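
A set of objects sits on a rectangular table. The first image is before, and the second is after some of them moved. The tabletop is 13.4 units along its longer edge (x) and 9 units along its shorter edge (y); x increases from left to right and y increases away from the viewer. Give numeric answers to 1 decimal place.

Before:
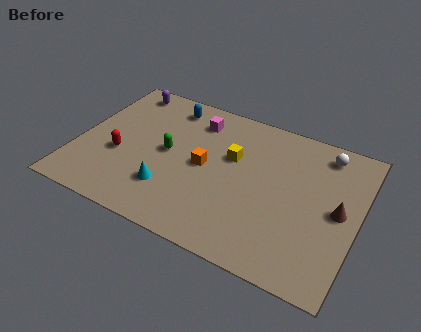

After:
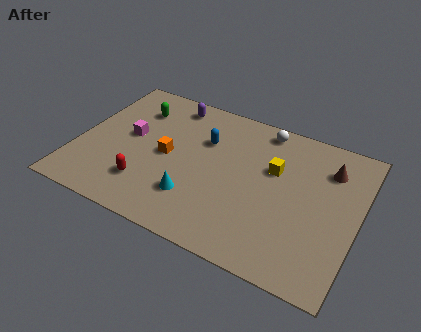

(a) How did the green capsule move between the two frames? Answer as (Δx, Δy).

(-1.9, 2.2)

The green capsule started near (4.3, 4.6) and ended near (2.4, 6.8).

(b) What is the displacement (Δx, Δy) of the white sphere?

(-3.0, 0.3)

From the two frames, the white sphere sits at roughly (11.5, 7.7) before and (8.5, 8.0) after.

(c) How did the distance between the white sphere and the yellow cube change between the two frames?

-2.3

The distance was about 4.7 in the first image and 2.4 in the second, so they moved 2.3 units closer together.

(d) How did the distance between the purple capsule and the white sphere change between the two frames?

-5.4

Before: roughly 9.9 units apart; after: 4.5. That's 5.4 units closer together.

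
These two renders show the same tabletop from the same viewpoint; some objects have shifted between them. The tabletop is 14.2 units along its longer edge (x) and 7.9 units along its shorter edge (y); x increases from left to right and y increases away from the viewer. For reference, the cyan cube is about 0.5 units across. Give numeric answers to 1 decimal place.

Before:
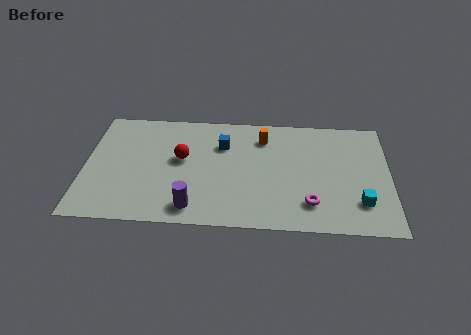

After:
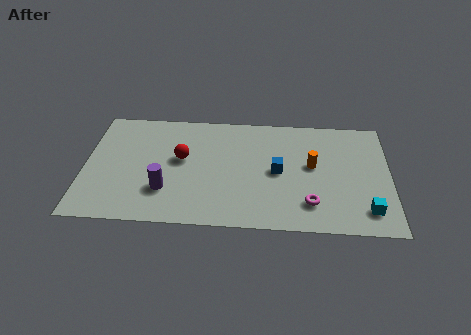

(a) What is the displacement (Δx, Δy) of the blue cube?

(2.6, -1.7)

The blue cube started near (6.4, 5.6) and ended near (9.0, 3.9).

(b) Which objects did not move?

the red sphere and the magenta torus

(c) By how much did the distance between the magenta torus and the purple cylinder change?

+1.3

The distance was about 5.4 in the first image and 6.7 in the second, so they moved 1.3 units further apart.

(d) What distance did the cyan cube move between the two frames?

0.6

From (12.8, 2.0) to (13.1, 1.5), the cyan cube covered √(0.3² + 0.5²) ≈ 0.6 units.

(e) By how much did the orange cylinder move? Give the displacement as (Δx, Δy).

(2.3, -1.8)

The orange cylinder started near (8.3, 6.2) and ended near (10.6, 4.4).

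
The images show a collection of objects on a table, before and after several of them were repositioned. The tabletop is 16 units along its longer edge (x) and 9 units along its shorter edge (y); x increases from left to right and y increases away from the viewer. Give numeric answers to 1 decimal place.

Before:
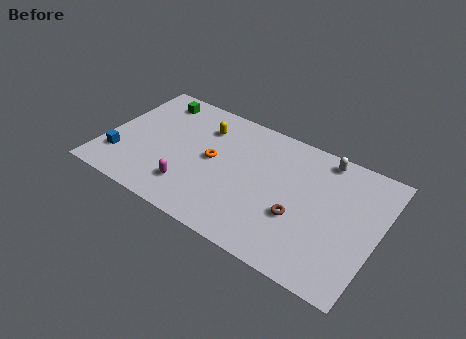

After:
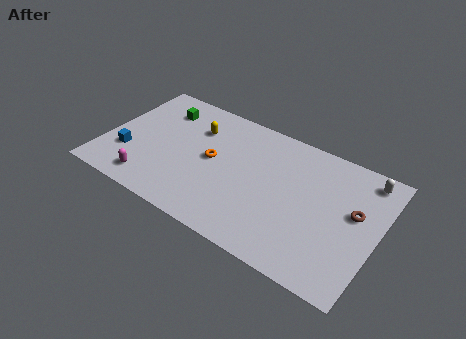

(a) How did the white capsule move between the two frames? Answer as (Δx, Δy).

(2.5, -0.2)

The white capsule was at about (12.4, 8.0) and moved to about (14.9, 7.8).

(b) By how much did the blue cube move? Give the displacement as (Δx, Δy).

(0.4, 0.5)

The blue cube was at about (1.1, 2.3) and moved to about (1.5, 2.8).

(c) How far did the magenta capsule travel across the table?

2.4

From (5.4, 2.1) to (3.1, 1.4), the magenta capsule covered √(2.3² + 0.7²) ≈ 2.4 units.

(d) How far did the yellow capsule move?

0.5

From (5.4, 6.8) to (5.0, 6.5), the yellow capsule covered √(0.4² + 0.3²) ≈ 0.5 units.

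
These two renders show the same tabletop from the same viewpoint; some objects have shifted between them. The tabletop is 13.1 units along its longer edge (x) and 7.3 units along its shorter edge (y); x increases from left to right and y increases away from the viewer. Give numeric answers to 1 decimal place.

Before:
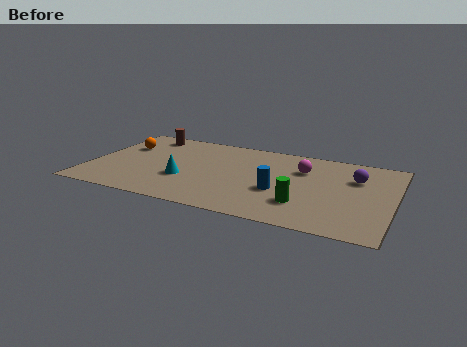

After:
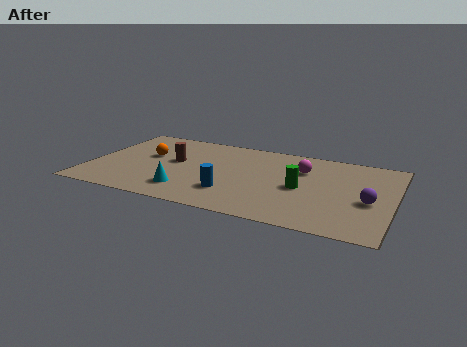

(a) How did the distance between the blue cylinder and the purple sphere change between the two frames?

+2.1

They were about 3.8 units apart before and 5.9 after — 2.1 units further apart.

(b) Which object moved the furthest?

the brown cylinder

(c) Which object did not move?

the magenta sphere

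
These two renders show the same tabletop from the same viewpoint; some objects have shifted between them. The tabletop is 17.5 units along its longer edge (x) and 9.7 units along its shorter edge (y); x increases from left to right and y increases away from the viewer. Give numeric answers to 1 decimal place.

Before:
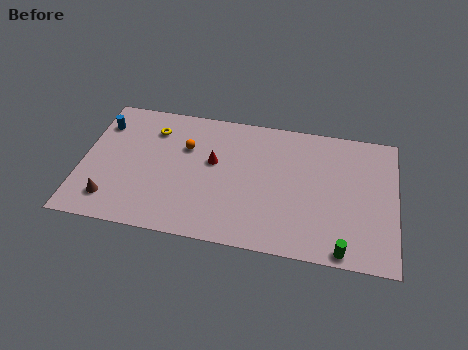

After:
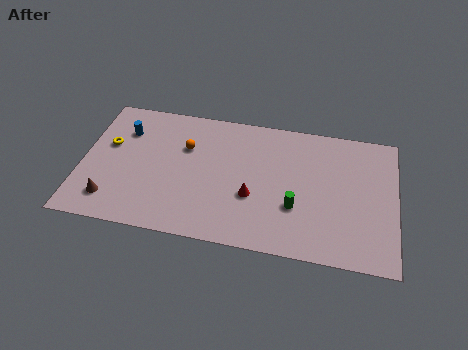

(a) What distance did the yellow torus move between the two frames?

2.9

The yellow torus moved from about (3.8, 7.5) to (1.4, 5.9), a distance of √(2.4² + 1.6²) ≈ 2.9.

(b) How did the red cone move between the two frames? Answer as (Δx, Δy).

(2.3, -2.1)

The red cone was at about (7.3, 5.7) and moved to about (9.6, 3.6).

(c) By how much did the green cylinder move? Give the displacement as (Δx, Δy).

(-2.7, 2.5)

The green cylinder started near (14.7, 0.8) and ended near (12.0, 3.3).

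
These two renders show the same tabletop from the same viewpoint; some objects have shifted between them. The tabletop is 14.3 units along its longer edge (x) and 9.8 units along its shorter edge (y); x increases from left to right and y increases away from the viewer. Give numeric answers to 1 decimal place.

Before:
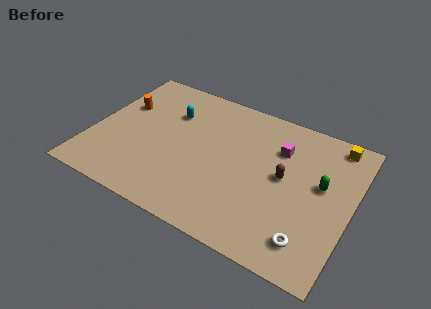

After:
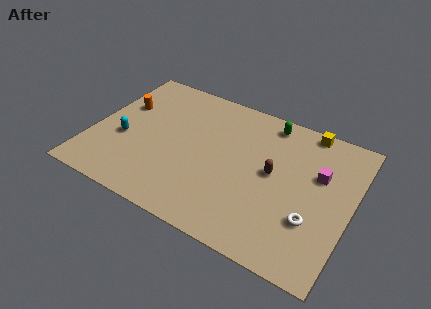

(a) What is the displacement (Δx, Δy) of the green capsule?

(-3.3, 3.0)

From the two frames, the green capsule sits at roughly (12.6, 5.6) before and (9.3, 8.6) after.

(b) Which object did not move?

the orange cylinder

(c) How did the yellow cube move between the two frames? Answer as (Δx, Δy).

(-1.6, 0.3)

From the two frames, the yellow cube sits at roughly (13.0, 8.7) before and (11.4, 9.0) after.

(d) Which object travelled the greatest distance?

the green capsule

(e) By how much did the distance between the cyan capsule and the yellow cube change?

+1.7

The distance was about 9.2 in the first image and 10.9 in the second, so they moved 1.7 units further apart.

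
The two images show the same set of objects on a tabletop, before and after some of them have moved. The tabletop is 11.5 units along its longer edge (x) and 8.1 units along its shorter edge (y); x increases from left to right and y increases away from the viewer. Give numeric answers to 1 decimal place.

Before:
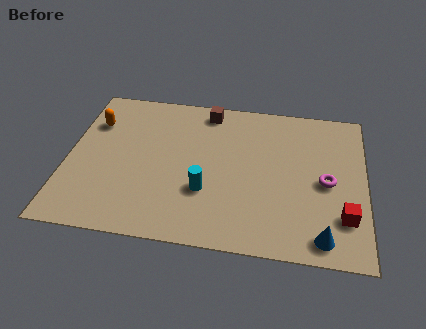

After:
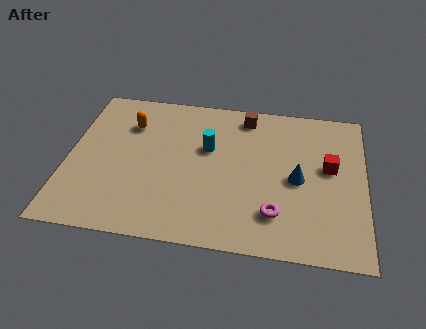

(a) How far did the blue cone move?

3.0

The blue cone was near (9.9, 1.0) before and (8.9, 3.8) after, so it travelled √(1.0² + 2.8²) ≈ 3.0 units.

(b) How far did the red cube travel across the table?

2.6

From (10.7, 2.1) to (10.1, 4.6), the red cube covered √(0.6² + 2.5²) ≈ 2.6 units.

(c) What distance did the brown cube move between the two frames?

1.5

The brown cube moved from about (5.3, 7.1) to (6.8, 7.0), a distance of √(1.5² + 0.1²) ≈ 1.5.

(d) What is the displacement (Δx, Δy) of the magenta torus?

(-1.9, -1.9)

The magenta torus started near (10.0, 3.8) and ended near (8.1, 1.9).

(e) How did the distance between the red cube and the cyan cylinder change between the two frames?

-0.6

Before: roughly 5.3 units apart; after: 4.7. That's 0.6 units closer together.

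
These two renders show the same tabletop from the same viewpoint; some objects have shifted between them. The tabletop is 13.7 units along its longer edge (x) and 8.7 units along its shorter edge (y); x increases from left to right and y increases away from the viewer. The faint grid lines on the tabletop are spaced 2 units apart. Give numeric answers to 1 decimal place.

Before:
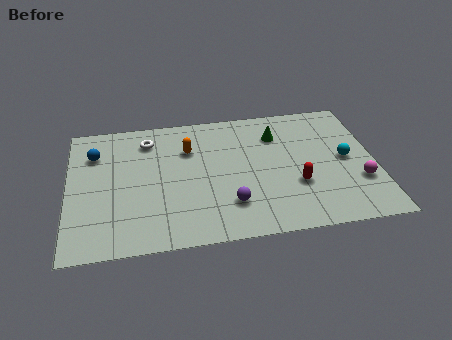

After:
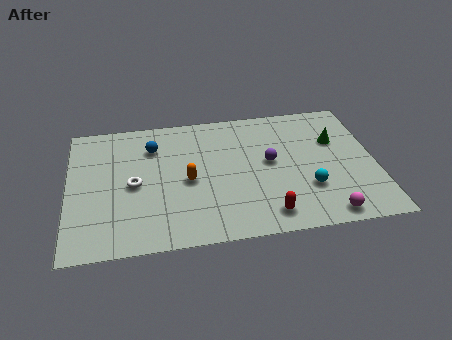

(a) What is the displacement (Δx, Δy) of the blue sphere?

(2.6, 0.1)

The blue sphere was at about (1.2, 6.4) and moved to about (3.8, 6.5).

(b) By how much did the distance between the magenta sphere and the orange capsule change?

-1.4

They were about 8.2 units apart before and 6.8 after — 1.4 units closer together.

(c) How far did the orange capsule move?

2.1

The orange capsule was near (5.4, 6.1) before and (5.3, 4.0) after, so it travelled √(0.1² + 2.1²) ≈ 2.1 units.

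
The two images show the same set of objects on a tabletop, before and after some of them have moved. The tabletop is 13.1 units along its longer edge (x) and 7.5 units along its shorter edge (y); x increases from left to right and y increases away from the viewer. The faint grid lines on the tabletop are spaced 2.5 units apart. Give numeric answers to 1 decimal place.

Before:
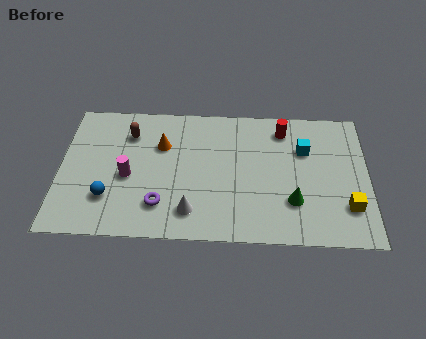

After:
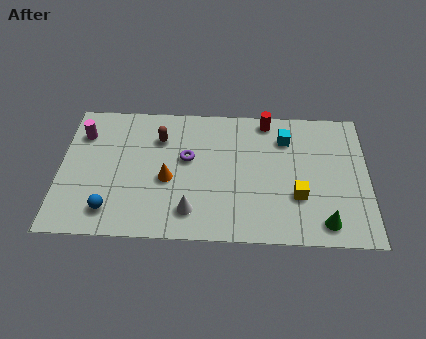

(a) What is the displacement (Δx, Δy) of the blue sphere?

(0.1, -0.7)

The blue sphere was at about (2.1, 2.1) and moved to about (2.2, 1.4).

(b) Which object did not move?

the white cone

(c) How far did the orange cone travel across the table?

1.9

From (4.3, 5.1) to (4.6, 3.2), the orange cone covered √(0.3² + 1.9²) ≈ 1.9 units.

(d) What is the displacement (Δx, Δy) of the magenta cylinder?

(-2.0, 2.3)

From the two frames, the magenta cylinder sits at roughly (2.9, 3.3) before and (0.9, 5.6) after.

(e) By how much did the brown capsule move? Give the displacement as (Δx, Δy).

(1.3, -0.2)

The brown capsule started near (2.9, 5.7) and ended near (4.2, 5.5).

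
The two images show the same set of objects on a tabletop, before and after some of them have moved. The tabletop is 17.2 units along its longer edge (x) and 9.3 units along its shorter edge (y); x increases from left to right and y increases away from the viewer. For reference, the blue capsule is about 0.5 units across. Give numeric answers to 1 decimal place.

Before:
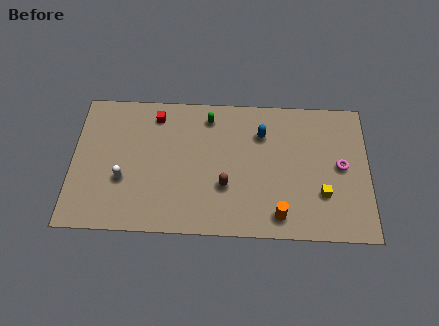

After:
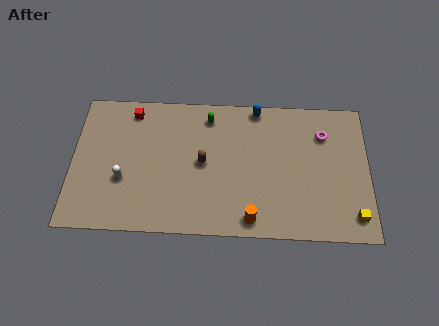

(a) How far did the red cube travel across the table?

1.4

From (4.8, 7.8) to (3.4, 8.0), the red cube covered √(1.4² + 0.2²) ≈ 1.4 units.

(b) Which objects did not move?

the green capsule and the white capsule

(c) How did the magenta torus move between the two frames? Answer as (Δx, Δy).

(-1.0, 2.1)

The magenta torus started near (15.6, 4.8) and ended near (14.6, 6.9).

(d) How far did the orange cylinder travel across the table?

1.6

The orange cylinder was near (12.0, 1.4) before and (10.4, 1.1) after, so it travelled √(1.6² + 0.3²) ≈ 1.6 units.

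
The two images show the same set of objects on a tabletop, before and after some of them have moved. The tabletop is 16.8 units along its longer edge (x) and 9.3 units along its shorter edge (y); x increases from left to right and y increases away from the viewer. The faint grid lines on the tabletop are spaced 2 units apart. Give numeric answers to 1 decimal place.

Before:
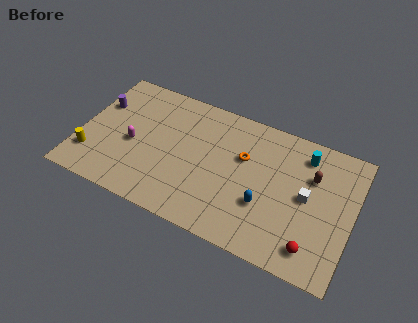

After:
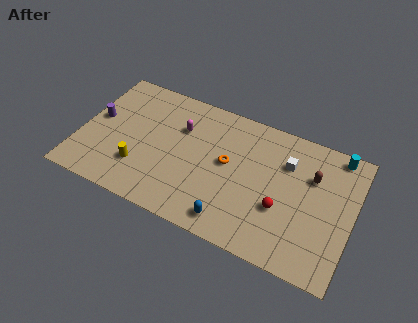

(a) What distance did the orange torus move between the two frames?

1.2

The orange torus moved from about (10.0, 5.9) to (9.1, 5.1), a distance of √(0.9² + 0.8²) ≈ 1.2.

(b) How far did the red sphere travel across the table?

2.8

The red sphere moved from about (14.7, 1.6) to (12.6, 3.4), a distance of √(2.1² + 1.8²) ≈ 2.8.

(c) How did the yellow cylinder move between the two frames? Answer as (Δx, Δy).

(3.0, 0.3)

The yellow cylinder started near (0.9, 2.3) and ended near (3.9, 2.6).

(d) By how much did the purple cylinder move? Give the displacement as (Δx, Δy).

(0.0, -1.1)

From the two frames, the purple cylinder sits at roughly (0.9, 6.2) before and (0.9, 5.1) after.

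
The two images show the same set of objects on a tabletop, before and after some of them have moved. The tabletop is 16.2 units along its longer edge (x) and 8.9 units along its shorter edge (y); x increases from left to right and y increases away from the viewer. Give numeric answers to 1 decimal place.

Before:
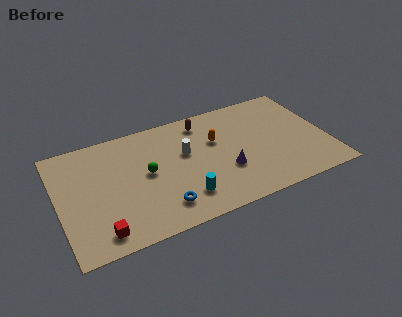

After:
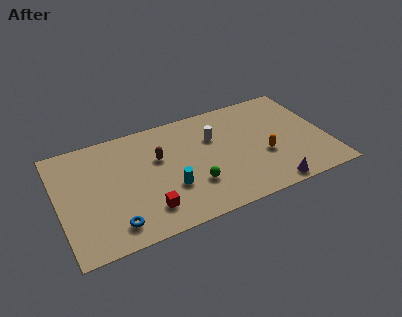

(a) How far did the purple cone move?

3.3

The purple cone moved from about (9.9, 3.1) to (12.3, 0.8), a distance of √(2.4² + 2.3²) ≈ 3.3.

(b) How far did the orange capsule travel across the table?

3.5

The orange capsule was near (9.6, 5.7) before and (12.3, 3.4) after, so it travelled √(2.7² + 2.3²) ≈ 3.5 units.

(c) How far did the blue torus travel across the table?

2.9

The blue torus moved from about (5.9, 1.8) to (3.0, 1.5), a distance of √(2.9² + 0.3²) ≈ 2.9.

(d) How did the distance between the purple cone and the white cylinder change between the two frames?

+2.7

The distance was about 3.2 in the first image and 5.9 in the second, so they moved 2.7 units further apart.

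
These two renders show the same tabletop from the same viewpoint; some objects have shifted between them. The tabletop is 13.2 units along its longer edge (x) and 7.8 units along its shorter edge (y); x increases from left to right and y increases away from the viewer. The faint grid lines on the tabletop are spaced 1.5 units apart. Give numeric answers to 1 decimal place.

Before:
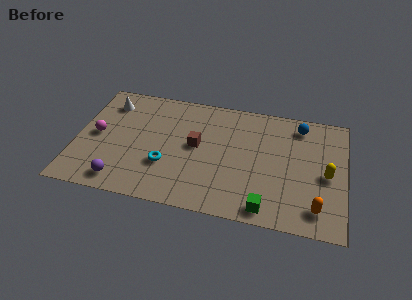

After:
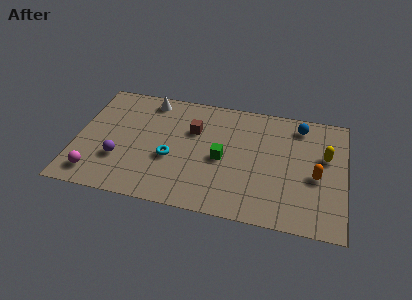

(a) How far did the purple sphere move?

1.4

The purple sphere moved from about (2.4, 1.1) to (2.2, 2.5), a distance of √(0.2² + 1.4²) ≈ 1.4.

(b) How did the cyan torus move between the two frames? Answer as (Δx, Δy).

(0.2, 0.5)

From the two frames, the cyan torus sits at roughly (4.5, 2.6) before and (4.7, 3.1) after.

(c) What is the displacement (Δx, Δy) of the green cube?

(-2.3, 2.7)

The green cube started near (9.5, 0.9) and ended near (7.2, 3.6).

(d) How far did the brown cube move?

1.0

The brown cube was near (5.9, 4.2) before and (5.7, 5.2) after, so it travelled √(0.2² + 1.0²) ≈ 1.0 units.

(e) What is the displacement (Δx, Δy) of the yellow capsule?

(-0.1, 1.2)

From the two frames, the yellow capsule sits at roughly (12.3, 3.6) before and (12.2, 4.8) after.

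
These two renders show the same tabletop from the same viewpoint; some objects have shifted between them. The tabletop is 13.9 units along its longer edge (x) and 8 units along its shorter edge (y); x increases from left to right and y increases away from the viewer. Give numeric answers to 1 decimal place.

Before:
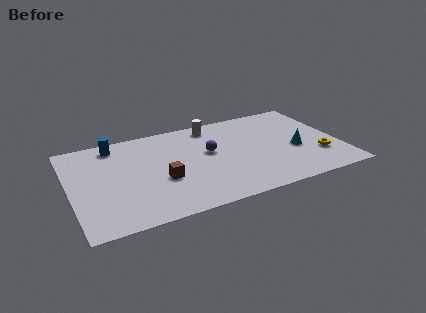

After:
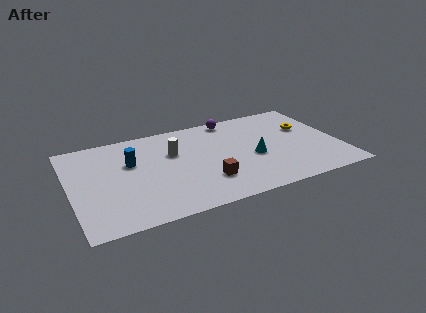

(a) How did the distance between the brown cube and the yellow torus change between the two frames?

-1.8

They were about 8.1 units apart before and 6.3 after — 1.8 units closer together.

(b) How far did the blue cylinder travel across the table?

1.9

From (2.5, 6.9) to (3.2, 5.1), the blue cylinder covered √(0.7² + 1.8²) ≈ 1.9 units.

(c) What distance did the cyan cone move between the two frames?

2.2

From (11.6, 3.3) to (9.4, 3.4), the cyan cone covered √(2.2² + 0.1²) ≈ 2.2 units.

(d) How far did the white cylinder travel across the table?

2.8

The white cylinder moved from about (7.6, 6.9) to (5.4, 5.2), a distance of √(2.2² + 1.7²) ≈ 2.8.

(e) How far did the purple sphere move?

3.0

The purple sphere moved from about (7.2, 4.6) to (8.7, 7.2), a distance of √(1.5² + 2.6²) ≈ 3.0.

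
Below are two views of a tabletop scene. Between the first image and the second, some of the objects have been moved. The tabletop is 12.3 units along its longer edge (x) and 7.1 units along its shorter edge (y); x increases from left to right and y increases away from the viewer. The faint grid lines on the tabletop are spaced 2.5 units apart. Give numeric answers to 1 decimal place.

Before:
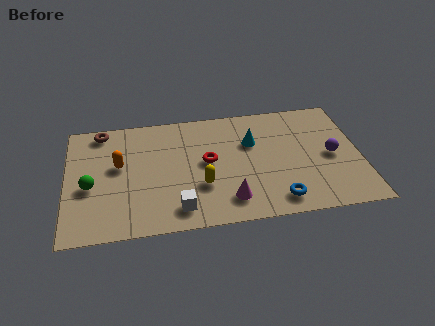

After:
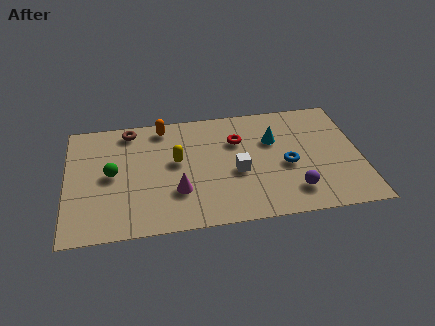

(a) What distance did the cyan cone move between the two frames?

0.9

The cyan cone moved from about (7.8, 4.7) to (8.7, 4.7), a distance of √(0.9² + 0.0²) ≈ 0.9.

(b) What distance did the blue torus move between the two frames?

2.1

The blue torus was near (8.7, 1.1) before and (9.2, 3.1) after, so it travelled √(0.5² + 2.0²) ≈ 2.1 units.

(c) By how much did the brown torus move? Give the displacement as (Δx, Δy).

(1.2, -0.1)

The brown torus started near (1.5, 6.3) and ended near (2.7, 6.2).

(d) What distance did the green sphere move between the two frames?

1.1

From (1.0, 3.0) to (1.9, 3.6), the green sphere covered √(0.9² + 0.6²) ≈ 1.1 units.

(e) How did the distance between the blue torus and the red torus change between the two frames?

-1.2

The distance was about 3.9 in the first image and 2.7 in the second, so they moved 1.2 units closer together.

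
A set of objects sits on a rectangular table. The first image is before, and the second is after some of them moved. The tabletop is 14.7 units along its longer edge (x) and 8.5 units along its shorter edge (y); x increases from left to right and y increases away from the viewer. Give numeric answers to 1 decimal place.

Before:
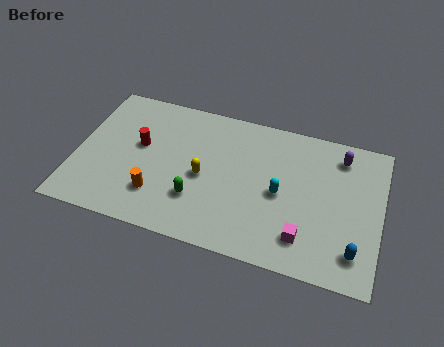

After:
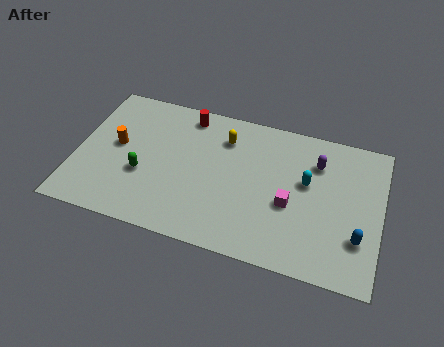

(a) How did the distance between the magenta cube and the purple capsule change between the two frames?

-2.4

The distance was about 5.4 in the first image and 3.0 in the second, so they moved 2.4 units closer together.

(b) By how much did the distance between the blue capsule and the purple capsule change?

-1.0

The distance was about 5.4 in the first image and 4.4 in the second, so they moved 1.0 units closer together.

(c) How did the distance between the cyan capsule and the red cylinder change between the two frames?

-0.5

Before: roughly 7.0 units apart; after: 6.5. That's 0.5 units closer together.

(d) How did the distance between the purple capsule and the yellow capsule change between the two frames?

-2.6

The distance was about 7.1 in the first image and 4.5 in the second, so they moved 2.6 units closer together.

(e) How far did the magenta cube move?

1.9

The magenta cube was near (11.2, 1.8) before and (10.4, 3.5) after, so it travelled √(0.8² + 1.7²) ≈ 1.9 units.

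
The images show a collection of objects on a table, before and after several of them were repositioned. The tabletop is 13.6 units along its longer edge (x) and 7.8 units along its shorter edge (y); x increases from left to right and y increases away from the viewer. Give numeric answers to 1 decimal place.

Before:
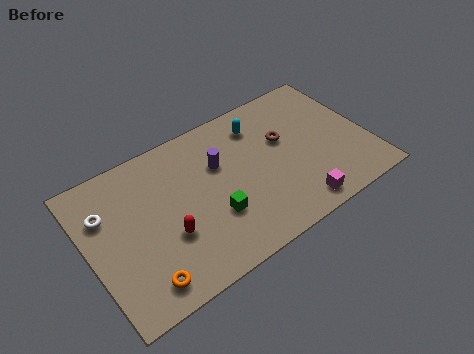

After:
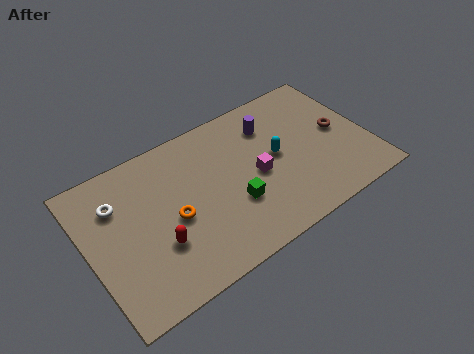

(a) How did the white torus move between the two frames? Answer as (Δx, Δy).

(0.6, 0.2)

The white torus started near (1.0, 5.4) and ended near (1.6, 5.6).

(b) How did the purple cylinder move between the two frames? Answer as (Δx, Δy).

(2.7, 0.8)

From the two frames, the purple cylinder sits at roughly (6.5, 5.1) before and (9.2, 5.9) after.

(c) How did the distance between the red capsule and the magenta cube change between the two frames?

-1.2

Before: roughly 6.3 units apart; after: 5.1. That's 1.2 units closer together.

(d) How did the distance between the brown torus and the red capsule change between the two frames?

+2.9

They were about 6.4 units apart before and 9.3 after — 2.9 units further apart.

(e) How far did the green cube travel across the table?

1.0

The green cube moved from about (5.8, 2.6) to (6.8, 2.7), a distance of √(1.0² + 0.1²) ≈ 1.0.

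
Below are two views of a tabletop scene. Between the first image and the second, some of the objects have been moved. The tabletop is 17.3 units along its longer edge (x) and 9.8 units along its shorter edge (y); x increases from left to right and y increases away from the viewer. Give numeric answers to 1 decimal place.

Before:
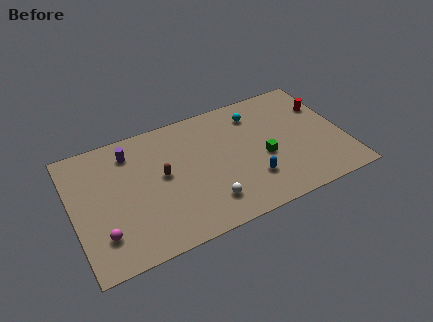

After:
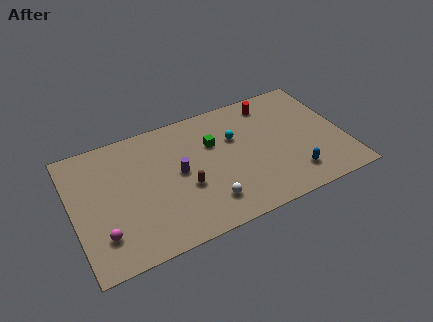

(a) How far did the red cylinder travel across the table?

3.6

The red cylinder was near (16.4, 6.8) before and (13.1, 8.3) after, so it travelled √(3.3² + 1.5²) ≈ 3.6 units.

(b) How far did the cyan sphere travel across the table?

2.1

From (12.0, 7.8) to (10.5, 6.4), the cyan sphere covered √(1.5² + 1.4²) ≈ 2.1 units.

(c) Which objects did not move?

the magenta sphere and the white sphere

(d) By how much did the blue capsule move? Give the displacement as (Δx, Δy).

(2.6, -0.7)

From the two frames, the blue capsule sits at roughly (11.1, 2.7) before and (13.7, 2.0) after.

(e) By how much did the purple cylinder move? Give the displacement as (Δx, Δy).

(2.8, -2.8)

From the two frames, the purple cylinder sits at roughly (3.9, 7.9) before and (6.7, 5.1) after.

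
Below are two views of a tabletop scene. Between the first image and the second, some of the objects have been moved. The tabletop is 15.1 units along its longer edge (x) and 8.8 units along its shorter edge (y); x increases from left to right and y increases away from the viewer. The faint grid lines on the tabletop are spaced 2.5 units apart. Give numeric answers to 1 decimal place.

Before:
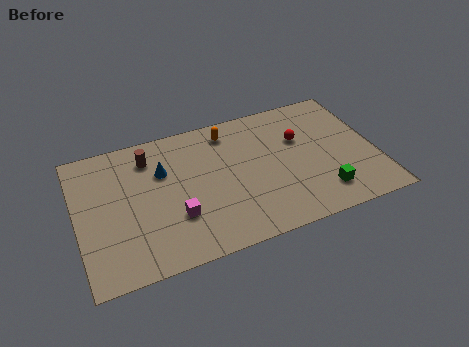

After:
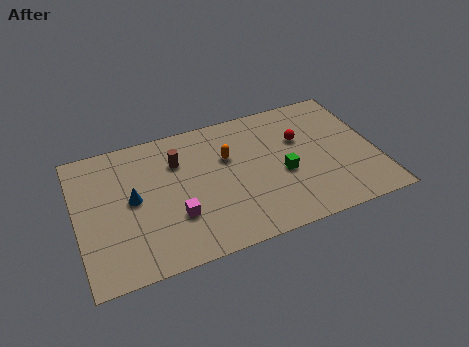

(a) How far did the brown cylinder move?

1.6

The brown cylinder was near (3.8, 7.0) before and (5.2, 6.3) after, so it travelled √(1.4² + 0.7²) ≈ 1.6 units.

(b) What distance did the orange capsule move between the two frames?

1.7

From (7.9, 7.4) to (7.7, 5.7), the orange capsule covered √(0.2² + 1.7²) ≈ 1.7 units.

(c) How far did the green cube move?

2.6

The green cube was near (12.1, 1.8) before and (10.3, 3.7) after, so it travelled √(1.8² + 1.9²) ≈ 2.6 units.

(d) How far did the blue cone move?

2.1

The blue cone moved from about (4.4, 5.9) to (2.8, 4.6), a distance of √(1.6² + 1.3²) ≈ 2.1.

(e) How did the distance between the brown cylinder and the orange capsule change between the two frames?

-1.5

The distance was about 4.1 in the first image and 2.6 in the second, so they moved 1.5 units closer together.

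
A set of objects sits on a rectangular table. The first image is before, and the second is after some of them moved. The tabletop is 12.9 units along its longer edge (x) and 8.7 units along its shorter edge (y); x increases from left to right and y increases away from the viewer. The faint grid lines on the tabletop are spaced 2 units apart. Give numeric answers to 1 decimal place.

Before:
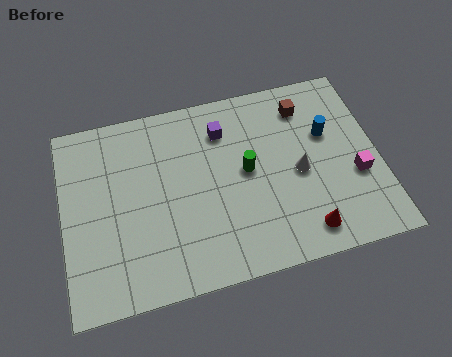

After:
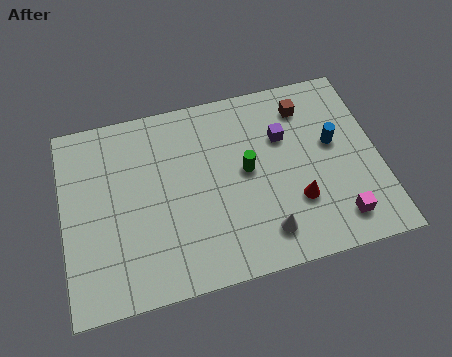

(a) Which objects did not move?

the green cylinder and the brown cube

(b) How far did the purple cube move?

2.6

The purple cube was near (6.7, 6.7) before and (9.1, 5.8) after, so it travelled √(2.4² + 0.9²) ≈ 2.6 units.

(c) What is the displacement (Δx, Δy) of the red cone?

(-0.2, 1.4)

The red cone was at about (9.6, 1.3) and moved to about (9.4, 2.7).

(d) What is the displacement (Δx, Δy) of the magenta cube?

(-0.9, -1.8)

From the two frames, the magenta cube sits at roughly (11.9, 3.3) before and (11.0, 1.5) after.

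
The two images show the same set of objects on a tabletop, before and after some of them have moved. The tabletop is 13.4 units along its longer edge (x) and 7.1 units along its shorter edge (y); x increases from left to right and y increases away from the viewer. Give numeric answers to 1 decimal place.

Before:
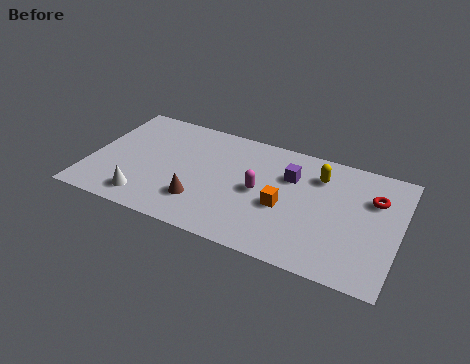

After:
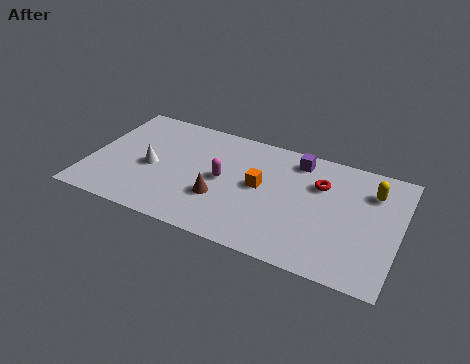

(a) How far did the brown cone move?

0.9

The brown cone moved from about (5.0, 1.9) to (5.8, 2.4), a distance of √(0.8² + 0.5²) ≈ 0.9.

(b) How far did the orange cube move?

1.4

The orange cube was near (8.5, 3.0) before and (7.4, 3.8) after, so it travelled √(1.1² + 0.8²) ≈ 1.4 units.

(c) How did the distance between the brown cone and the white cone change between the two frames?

+0.8

Before: roughly 2.4 units apart; after: 3.2. That's 0.8 units further apart.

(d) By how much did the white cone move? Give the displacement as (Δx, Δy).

(0.0, 2.0)

The white cone was at about (2.7, 1.2) and moved to about (2.7, 3.2).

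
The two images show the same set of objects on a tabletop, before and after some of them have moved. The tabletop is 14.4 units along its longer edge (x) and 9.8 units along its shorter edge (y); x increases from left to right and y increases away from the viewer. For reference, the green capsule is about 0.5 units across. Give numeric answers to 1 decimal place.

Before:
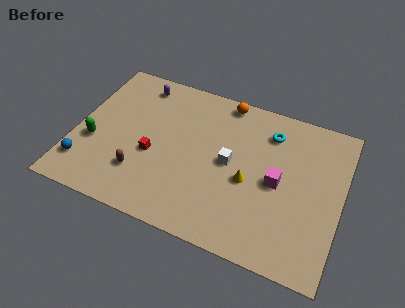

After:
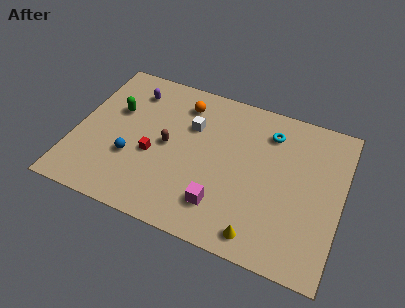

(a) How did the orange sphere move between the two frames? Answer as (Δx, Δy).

(-2.2, -1.0)

From the two frames, the orange sphere sits at roughly (7.7, 8.9) before and (5.5, 7.9) after.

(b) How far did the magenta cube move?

3.8

The magenta cube moved from about (11.0, 4.7) to (8.2, 2.2), a distance of √(2.8² + 2.5²) ≈ 3.8.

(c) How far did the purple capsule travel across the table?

0.7

From (3.0, 8.4) to (2.7, 7.8), the purple capsule covered √(0.3² + 0.6²) ≈ 0.7 units.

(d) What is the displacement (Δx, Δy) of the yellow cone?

(0.9, -3.0)

The yellow cone started near (9.5, 4.2) and ended near (10.4, 1.2).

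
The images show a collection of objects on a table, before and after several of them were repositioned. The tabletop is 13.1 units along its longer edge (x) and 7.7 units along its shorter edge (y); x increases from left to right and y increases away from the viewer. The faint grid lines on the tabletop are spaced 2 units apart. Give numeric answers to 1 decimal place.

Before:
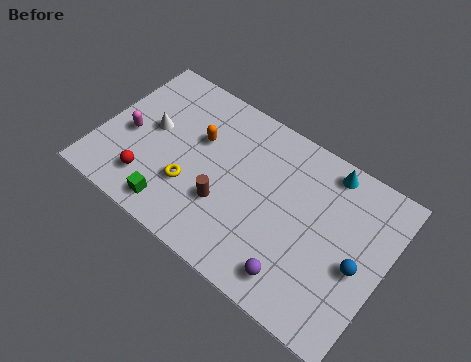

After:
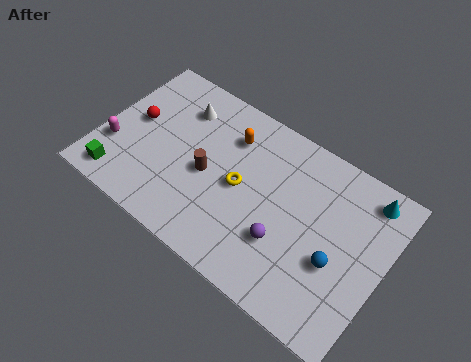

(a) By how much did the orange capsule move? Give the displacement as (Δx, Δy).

(1.3, 0.9)

The orange capsule started near (4.3, 4.9) and ended near (5.6, 5.8).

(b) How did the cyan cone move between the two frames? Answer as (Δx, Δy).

(1.9, -0.2)

From the two frames, the cyan cone sits at roughly (10.0, 6.8) before and (11.9, 6.6) after.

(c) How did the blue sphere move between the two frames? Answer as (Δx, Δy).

(-0.9, -0.4)

The blue sphere started near (12.0, 3.4) and ended near (11.1, 3.0).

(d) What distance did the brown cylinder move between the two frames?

1.3

The brown cylinder moved from about (6.0, 2.6) to (5.0, 3.5), a distance of √(1.0² + 0.9²) ≈ 1.3.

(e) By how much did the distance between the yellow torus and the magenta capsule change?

+2.6

They were about 3.2 units apart before and 5.8 after — 2.6 units further apart.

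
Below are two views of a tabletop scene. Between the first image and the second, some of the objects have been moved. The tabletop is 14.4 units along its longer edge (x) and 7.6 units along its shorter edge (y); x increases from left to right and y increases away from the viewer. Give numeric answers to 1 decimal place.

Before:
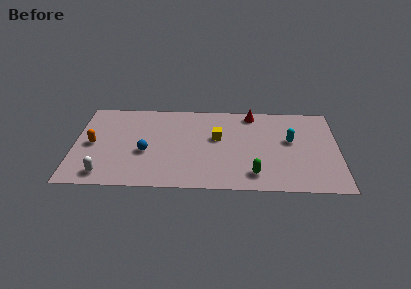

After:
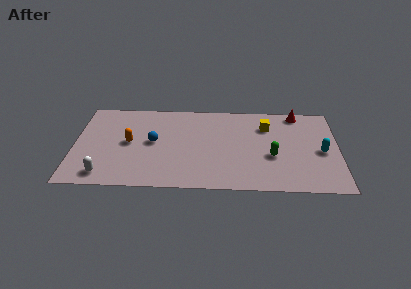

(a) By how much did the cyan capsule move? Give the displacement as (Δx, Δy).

(1.7, -0.9)

The cyan capsule was at about (11.8, 4.4) and moved to about (13.5, 3.5).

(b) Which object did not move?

the white capsule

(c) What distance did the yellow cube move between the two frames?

2.9

The yellow cube moved from about (7.8, 4.5) to (10.5, 5.6), a distance of √(2.7² + 1.1²) ≈ 2.9.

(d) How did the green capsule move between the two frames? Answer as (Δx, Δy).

(1.0, 1.6)

The green capsule started near (9.8, 1.4) and ended near (10.8, 3.0).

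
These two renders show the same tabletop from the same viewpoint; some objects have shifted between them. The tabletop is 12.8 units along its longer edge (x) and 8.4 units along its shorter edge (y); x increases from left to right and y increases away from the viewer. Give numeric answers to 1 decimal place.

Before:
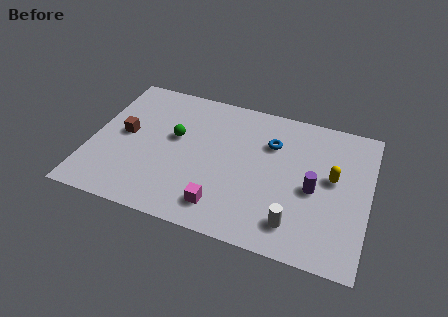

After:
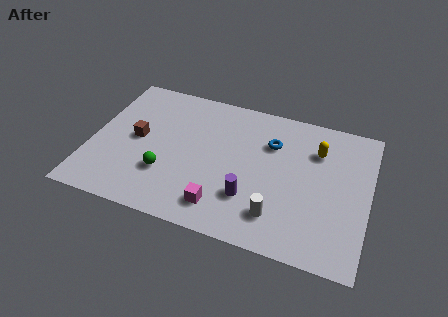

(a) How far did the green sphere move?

2.3

The green sphere was near (3.8, 4.9) before and (3.6, 2.6) after, so it travelled √(0.2² + 2.3²) ≈ 2.3 units.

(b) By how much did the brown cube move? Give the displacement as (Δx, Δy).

(0.6, -0.1)

The brown cube started near (1.5, 4.4) and ended near (2.1, 4.3).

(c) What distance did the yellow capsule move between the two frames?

1.6

The yellow capsule was near (11.1, 4.7) before and (10.3, 6.1) after, so it travelled √(0.8² + 1.4²) ≈ 1.6 units.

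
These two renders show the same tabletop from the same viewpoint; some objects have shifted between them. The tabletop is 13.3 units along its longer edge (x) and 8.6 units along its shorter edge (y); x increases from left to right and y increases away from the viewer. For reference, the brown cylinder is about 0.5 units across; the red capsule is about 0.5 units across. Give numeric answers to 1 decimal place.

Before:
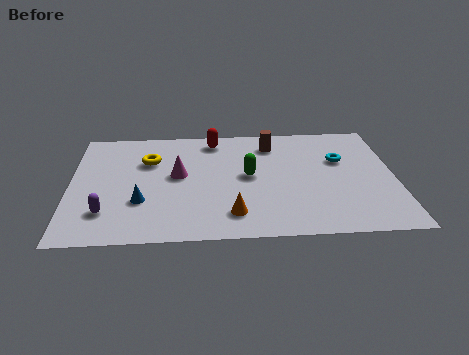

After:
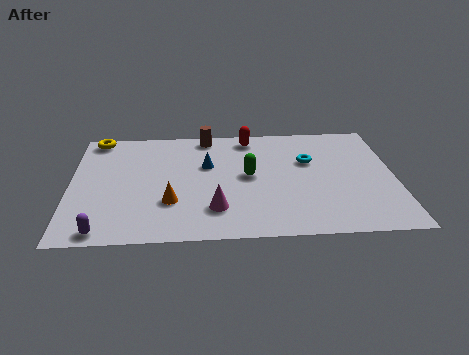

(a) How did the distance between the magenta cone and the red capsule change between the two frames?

+2.5

The distance was about 3.1 in the first image and 5.6 in the second, so they moved 2.5 units further apart.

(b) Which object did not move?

the green capsule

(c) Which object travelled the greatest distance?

the blue cone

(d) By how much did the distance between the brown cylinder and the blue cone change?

-4.5

Before: roughly 6.8 units apart; after: 2.3. That's 4.5 units closer together.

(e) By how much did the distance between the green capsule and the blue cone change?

-2.8

They were about 4.7 units apart before and 1.9 after — 2.8 units closer together.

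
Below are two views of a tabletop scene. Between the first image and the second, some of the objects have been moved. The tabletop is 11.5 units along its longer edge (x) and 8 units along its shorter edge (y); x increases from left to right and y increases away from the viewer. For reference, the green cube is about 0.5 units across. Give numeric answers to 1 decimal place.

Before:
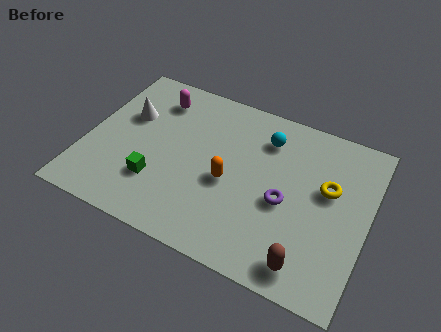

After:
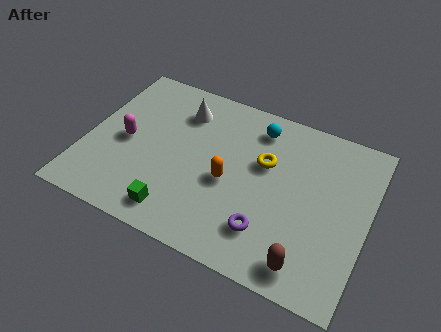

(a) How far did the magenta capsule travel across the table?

2.8

From (2.5, 6.4) to (1.6, 3.8), the magenta capsule covered √(0.9² + 2.6²) ≈ 2.8 units.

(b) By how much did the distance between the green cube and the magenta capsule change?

-0.5

They were about 4.1 units apart before and 3.6 after — 0.5 units closer together.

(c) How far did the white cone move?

2.4

From (1.5, 5.1) to (3.6, 6.2), the white cone covered √(2.1² + 1.1²) ≈ 2.4 units.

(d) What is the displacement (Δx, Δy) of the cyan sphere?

(-0.4, 0.4)

From the two frames, the cyan sphere sits at roughly (7.1, 6.2) before and (6.7, 6.6) after.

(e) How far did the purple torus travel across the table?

1.7

The purple torus moved from about (8.2, 3.5) to (7.7, 1.9), a distance of √(0.5² + 1.6²) ≈ 1.7.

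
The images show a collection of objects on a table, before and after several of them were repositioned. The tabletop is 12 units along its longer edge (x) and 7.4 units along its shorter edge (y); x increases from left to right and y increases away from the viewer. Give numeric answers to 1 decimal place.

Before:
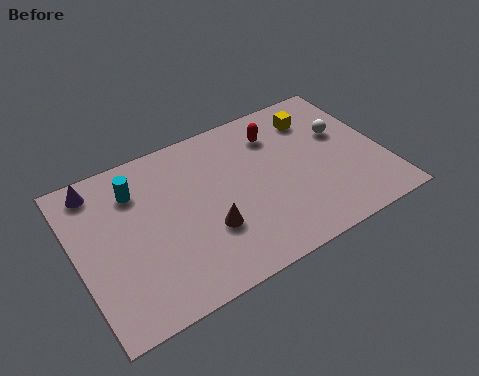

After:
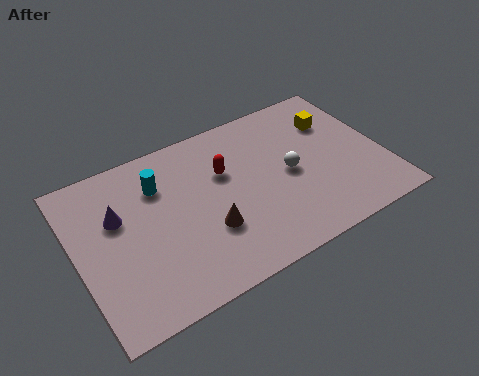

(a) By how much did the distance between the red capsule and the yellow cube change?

+2.9

Before: roughly 1.6 units apart; after: 4.5. That's 2.9 units further apart.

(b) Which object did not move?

the brown cone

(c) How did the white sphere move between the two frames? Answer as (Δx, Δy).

(-2.3, -1.0)

The white sphere was at about (10.6, 4.6) and moved to about (8.3, 3.6).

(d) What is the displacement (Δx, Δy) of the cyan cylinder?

(0.9, -0.2)

The cyan cylinder was at about (2.5, 5.6) and moved to about (3.4, 5.4).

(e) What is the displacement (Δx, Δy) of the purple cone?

(0.6, -1.7)

From the two frames, the purple cone sits at roughly (1.1, 6.4) before and (1.7, 4.7) after.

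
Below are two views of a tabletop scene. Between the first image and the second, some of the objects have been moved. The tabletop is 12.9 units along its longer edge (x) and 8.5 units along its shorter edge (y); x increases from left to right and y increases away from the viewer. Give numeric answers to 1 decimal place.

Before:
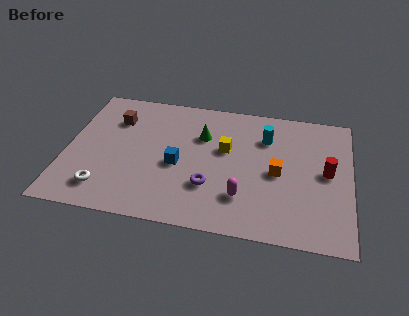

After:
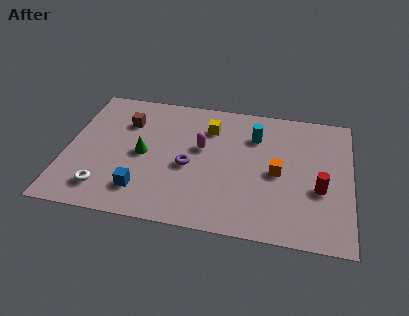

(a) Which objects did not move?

the orange cube and the white torus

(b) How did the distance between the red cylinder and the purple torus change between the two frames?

+0.4

They were about 5.5 units apart before and 5.9 after — 0.4 units further apart.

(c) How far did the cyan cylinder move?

0.5

The cyan cylinder moved from about (9.0, 6.2) to (8.5, 6.2), a distance of √(0.5² + 0.0²) ≈ 0.5.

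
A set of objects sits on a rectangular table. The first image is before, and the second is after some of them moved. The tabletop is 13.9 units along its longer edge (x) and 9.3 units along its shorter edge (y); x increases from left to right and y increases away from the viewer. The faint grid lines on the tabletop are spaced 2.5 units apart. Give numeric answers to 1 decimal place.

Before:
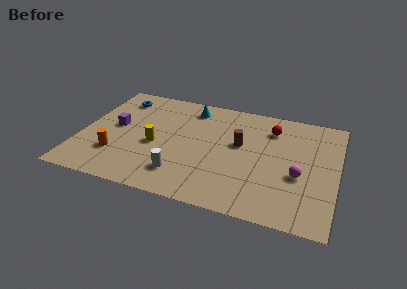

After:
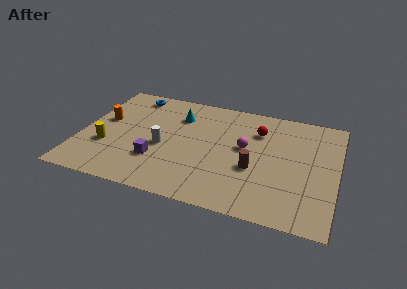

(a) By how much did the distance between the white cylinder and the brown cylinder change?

+0.5

They were about 4.5 units apart before and 5.0 after — 0.5 units further apart.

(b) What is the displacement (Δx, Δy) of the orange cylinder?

(-1.0, 2.8)

The orange cylinder was at about (2.1, 2.6) and moved to about (1.1, 5.4).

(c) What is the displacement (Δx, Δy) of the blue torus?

(0.7, 0.5)

The blue torus started near (1.7, 7.6) and ended near (2.4, 8.1).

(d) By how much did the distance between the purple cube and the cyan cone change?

-0.6

Before: roughly 4.8 units apart; after: 4.2. That's 0.6 units closer together.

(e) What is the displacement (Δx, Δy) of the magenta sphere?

(-3.0, 1.5)

The magenta sphere was at about (11.9, 3.7) and moved to about (8.9, 5.2).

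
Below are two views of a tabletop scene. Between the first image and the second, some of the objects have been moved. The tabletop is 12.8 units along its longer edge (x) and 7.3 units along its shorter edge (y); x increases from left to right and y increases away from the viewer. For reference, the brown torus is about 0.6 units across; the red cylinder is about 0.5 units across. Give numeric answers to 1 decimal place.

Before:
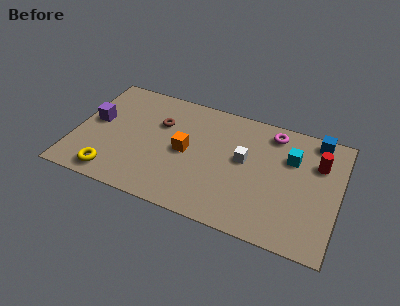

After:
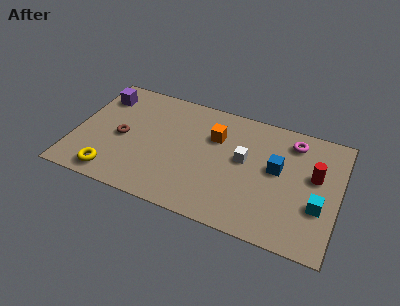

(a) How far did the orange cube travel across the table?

1.9

From (5.4, 3.6) to (6.7, 5.0), the orange cube covered √(1.3² + 1.4²) ≈ 1.9 units.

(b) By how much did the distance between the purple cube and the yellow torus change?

+1.6

Before: roughly 3.2 units apart; after: 4.8. That's 1.6 units further apart.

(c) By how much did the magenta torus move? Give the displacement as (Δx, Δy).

(1.0, -0.2)

The magenta torus started near (9.4, 6.2) and ended near (10.4, 6.0).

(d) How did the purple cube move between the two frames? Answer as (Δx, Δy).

(0.1, 1.7)

The purple cube was at about (0.9, 4.0) and moved to about (1.0, 5.7).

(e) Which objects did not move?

the yellow torus and the white cube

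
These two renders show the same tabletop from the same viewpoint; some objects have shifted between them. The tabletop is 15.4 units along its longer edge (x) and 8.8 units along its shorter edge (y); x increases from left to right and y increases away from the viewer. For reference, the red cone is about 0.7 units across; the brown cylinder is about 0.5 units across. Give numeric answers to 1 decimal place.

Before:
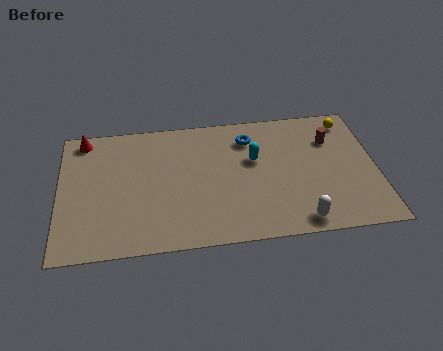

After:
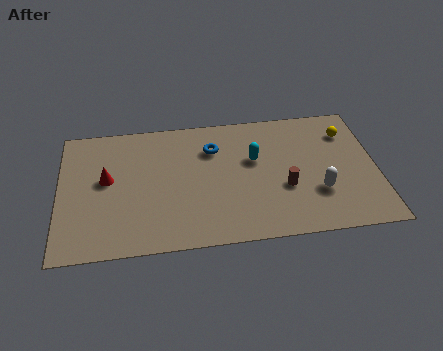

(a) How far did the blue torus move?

1.9

The blue torus was near (9.3, 6.9) before and (7.5, 6.4) after, so it travelled √(1.8² + 0.5²) ≈ 1.9 units.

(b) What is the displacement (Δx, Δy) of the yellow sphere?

(-0.1, -0.8)

From the two frames, the yellow sphere sits at roughly (14.2, 7.5) before and (14.1, 6.7) after.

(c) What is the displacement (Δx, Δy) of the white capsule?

(1.0, 1.8)

The white capsule started near (11.5, 1.0) and ended near (12.5, 2.8).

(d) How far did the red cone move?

3.1

From (1.2, 7.8) to (2.3, 4.9), the red cone covered √(1.1² + 2.9²) ≈ 3.1 units.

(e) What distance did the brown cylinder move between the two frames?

3.8

The brown cylinder moved from about (13.3, 6.3) to (10.9, 3.3), a distance of √(2.4² + 3.0²) ≈ 3.8.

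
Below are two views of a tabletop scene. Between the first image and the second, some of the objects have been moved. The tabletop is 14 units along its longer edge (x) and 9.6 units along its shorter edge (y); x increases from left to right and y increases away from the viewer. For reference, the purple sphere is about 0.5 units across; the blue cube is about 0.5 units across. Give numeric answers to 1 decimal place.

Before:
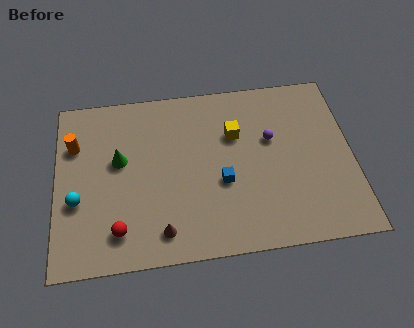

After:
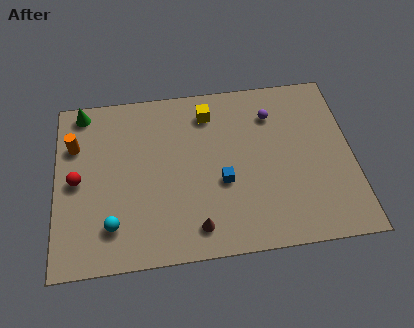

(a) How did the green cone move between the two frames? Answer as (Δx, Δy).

(-1.7, 3.0)

The green cone was at about (3.0, 5.6) and moved to about (1.3, 8.6).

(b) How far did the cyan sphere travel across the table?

2.2

The cyan sphere was near (1.0, 3.6) before and (2.6, 2.1) after, so it travelled √(1.6² + 1.5²) ≈ 2.2 units.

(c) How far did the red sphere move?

3.5

The red sphere moved from about (2.9, 1.8) to (1.0, 4.7), a distance of √(1.9² + 2.9²) ≈ 3.5.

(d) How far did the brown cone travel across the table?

1.6

The brown cone moved from about (4.9, 1.5) to (6.5, 1.5), a distance of √(1.6² + 0.0²) ≈ 1.6.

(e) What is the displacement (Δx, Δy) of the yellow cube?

(-1.2, 1.4)

The yellow cube started near (8.5, 6.4) and ended near (7.3, 7.8).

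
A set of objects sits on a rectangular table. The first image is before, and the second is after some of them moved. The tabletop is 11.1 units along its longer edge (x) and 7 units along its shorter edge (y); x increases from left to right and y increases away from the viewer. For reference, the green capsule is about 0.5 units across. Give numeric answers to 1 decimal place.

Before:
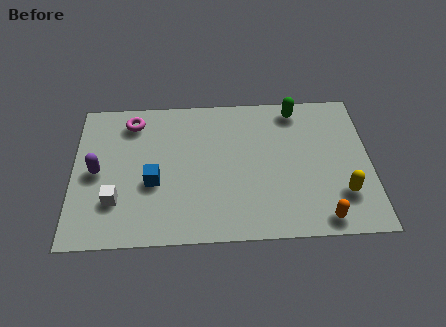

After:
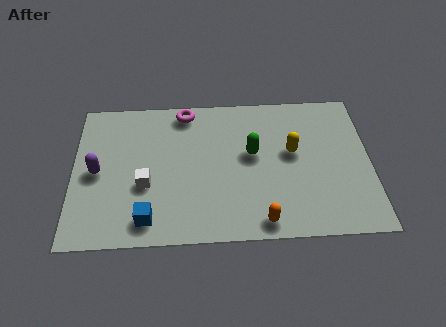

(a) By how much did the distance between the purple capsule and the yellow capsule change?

-1.9

The distance was about 9.2 in the first image and 7.3 in the second, so they moved 1.9 units closer together.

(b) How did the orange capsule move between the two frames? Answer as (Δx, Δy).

(-2.2, 0.0)

The orange capsule started near (9.2, 0.8) and ended near (7.0, 0.8).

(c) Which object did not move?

the purple capsule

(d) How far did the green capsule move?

2.7

The green capsule moved from about (8.4, 6.1) to (6.7, 4.0), a distance of √(1.7² + 2.1²) ≈ 2.7.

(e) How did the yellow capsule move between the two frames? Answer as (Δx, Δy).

(-1.8, 2.1)

The yellow capsule started near (10.0, 1.9) and ended near (8.2, 4.0).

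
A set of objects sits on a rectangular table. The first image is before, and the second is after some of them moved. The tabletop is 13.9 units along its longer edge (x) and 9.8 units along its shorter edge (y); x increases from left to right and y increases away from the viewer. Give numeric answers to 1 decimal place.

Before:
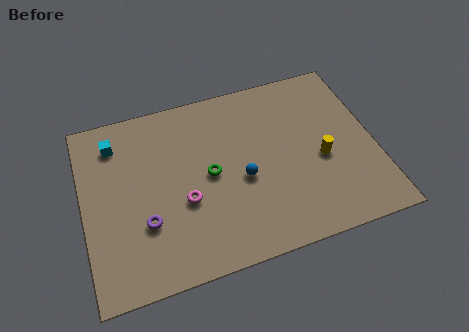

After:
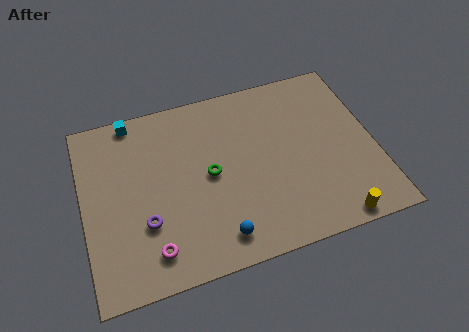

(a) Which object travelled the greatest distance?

the yellow cylinder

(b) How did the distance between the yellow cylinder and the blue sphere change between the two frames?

+1.6

Before: roughly 3.8 units apart; after: 5.4. That's 1.6 units further apart.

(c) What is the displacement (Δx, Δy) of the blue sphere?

(-1.4, -2.7)

The blue sphere started near (7.5, 4.2) and ended near (6.1, 1.5).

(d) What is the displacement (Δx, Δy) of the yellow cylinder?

(0.2, -3.4)

From the two frames, the yellow cylinder sits at roughly (11.3, 4.2) before and (11.5, 0.8) after.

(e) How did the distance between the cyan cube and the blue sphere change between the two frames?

+1.4

The distance was about 6.9 in the first image and 8.3 in the second, so they moved 1.4 units further apart.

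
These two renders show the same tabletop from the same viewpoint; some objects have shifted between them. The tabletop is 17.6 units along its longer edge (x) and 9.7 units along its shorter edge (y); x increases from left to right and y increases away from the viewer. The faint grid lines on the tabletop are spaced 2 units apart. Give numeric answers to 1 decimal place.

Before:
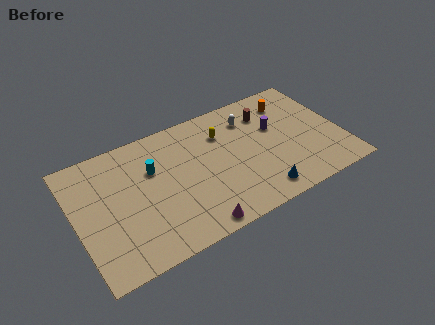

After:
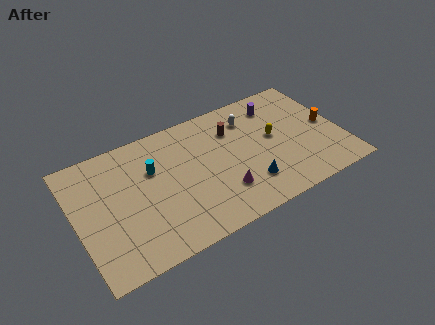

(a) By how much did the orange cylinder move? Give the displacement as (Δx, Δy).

(2.1, -2.9)

From the two frames, the orange cylinder sits at roughly (14.7, 7.7) before and (16.8, 4.8) after.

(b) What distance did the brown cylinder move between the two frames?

2.4

The brown cylinder moved from about (13.1, 7.4) to (10.7, 7.1), a distance of √(2.4² + 0.3²) ≈ 2.4.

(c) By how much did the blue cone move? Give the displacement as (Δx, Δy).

(-0.6, 1.0)

The blue cone started near (11.6, 1.4) and ended near (11.0, 2.4).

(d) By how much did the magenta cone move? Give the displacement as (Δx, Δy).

(2.1, 1.7)

The magenta cone started near (7.2, 0.9) and ended near (9.3, 2.6).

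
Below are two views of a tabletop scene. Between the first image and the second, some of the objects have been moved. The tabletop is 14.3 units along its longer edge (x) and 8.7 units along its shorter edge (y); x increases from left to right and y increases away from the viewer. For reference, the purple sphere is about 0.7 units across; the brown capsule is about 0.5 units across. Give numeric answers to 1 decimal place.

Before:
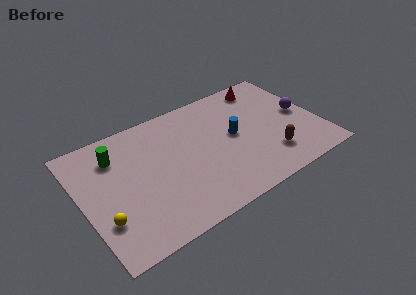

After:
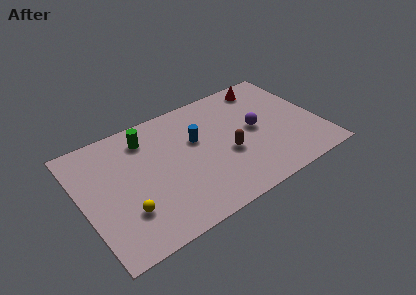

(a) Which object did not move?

the red cone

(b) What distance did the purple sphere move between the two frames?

2.9

From (13.4, 4.4) to (10.5, 4.5), the purple sphere covered √(2.9² + 0.1²) ≈ 2.9 units.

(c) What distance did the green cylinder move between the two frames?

1.9

The green cylinder moved from about (2.3, 6.6) to (4.2, 7.0), a distance of √(1.9² + 0.4²) ≈ 1.9.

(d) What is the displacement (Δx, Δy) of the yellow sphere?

(1.3, -0.1)

The yellow sphere was at about (1.0, 2.6) and moved to about (2.3, 2.5).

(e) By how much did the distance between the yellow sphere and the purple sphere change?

-4.1

The distance was about 12.5 in the first image and 8.4 in the second, so they moved 4.1 units closer together.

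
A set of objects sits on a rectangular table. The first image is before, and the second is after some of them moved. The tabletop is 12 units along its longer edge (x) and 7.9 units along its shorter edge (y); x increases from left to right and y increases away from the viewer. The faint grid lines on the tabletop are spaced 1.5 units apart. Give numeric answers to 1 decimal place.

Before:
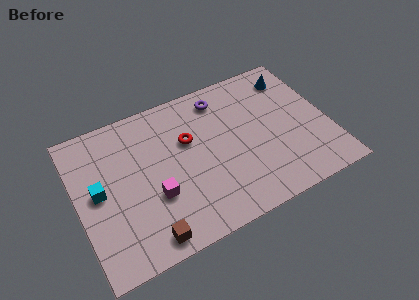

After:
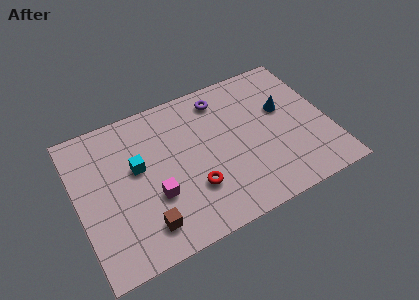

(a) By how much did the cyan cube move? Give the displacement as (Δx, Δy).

(1.9, 0.5)

The cyan cube started near (1.0, 4.1) and ended near (2.9, 4.6).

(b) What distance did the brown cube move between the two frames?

0.6

The brown cube was near (2.9, 0.9) before and (2.9, 1.5) after, so it travelled √(0.0² + 0.6²) ≈ 0.6 units.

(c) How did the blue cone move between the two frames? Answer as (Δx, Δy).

(-0.7, -1.6)

From the two frames, the blue cone sits at roughly (10.7, 6.4) before and (10.0, 4.8) after.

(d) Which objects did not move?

the magenta cube and the purple torus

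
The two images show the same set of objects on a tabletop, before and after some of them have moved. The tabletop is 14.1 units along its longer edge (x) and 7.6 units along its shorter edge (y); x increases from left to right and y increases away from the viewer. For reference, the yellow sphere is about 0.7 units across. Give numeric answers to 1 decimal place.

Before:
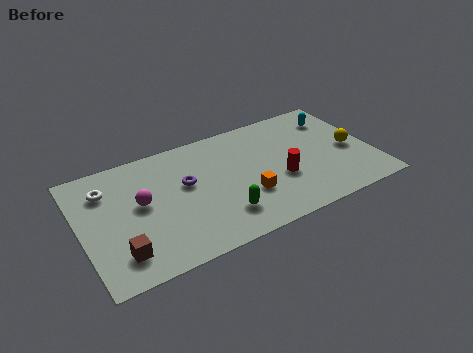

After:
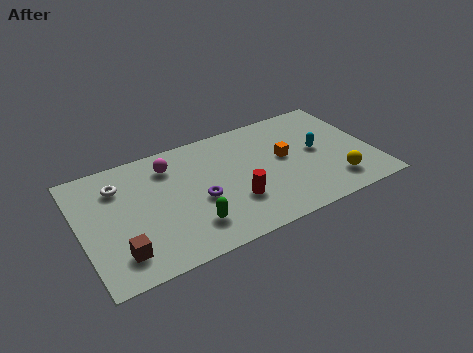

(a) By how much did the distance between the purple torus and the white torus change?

+0.5

The distance was about 3.9 in the first image and 4.4 in the second, so they moved 0.5 units further apart.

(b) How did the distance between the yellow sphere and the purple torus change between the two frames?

-1.5

The distance was about 8.1 in the first image and 6.6 in the second, so they moved 1.5 units closer together.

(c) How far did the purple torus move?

1.4

From (5.1, 4.5) to (5.6, 3.2), the purple torus covered √(0.5² + 1.3²) ≈ 1.4 units.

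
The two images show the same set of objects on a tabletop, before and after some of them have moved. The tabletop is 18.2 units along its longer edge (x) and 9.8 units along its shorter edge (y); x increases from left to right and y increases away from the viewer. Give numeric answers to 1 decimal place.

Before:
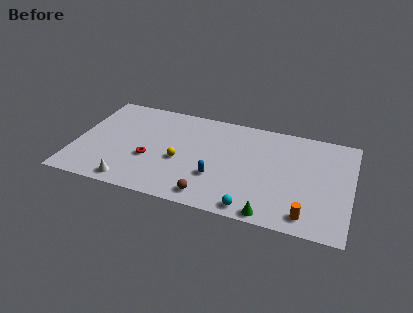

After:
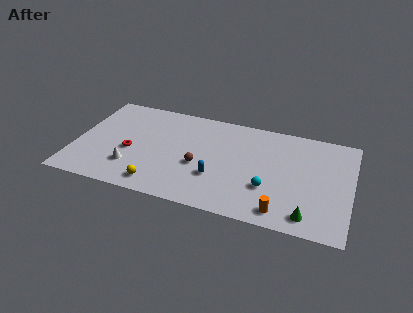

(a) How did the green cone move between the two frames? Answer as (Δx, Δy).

(2.4, 0.6)

From the two frames, the green cone sits at roughly (13.2, 0.8) before and (15.6, 1.4) after.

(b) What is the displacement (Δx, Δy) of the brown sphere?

(-0.9, 2.7)

The brown sphere started near (9.2, 1.3) and ended near (8.3, 4.0).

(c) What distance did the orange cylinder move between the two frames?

1.6

The orange cylinder moved from about (15.5, 1.4) to (13.9, 1.3), a distance of √(1.6² + 0.1²) ≈ 1.6.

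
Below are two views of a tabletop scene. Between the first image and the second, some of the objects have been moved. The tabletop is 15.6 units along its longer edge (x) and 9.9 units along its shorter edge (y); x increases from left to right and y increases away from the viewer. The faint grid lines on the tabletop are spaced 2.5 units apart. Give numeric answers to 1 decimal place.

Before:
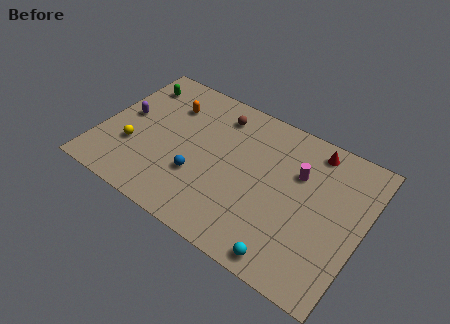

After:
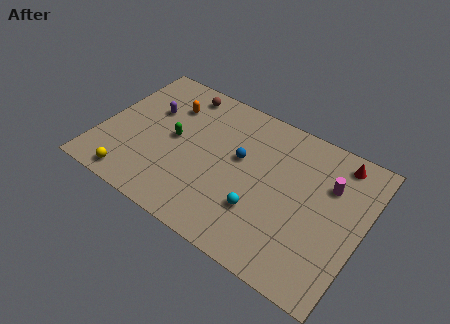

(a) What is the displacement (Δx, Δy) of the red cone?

(1.5, 0.0)

The red cone started near (12.2, 8.6) and ended near (13.7, 8.6).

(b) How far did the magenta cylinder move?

1.8

From (11.6, 6.6) to (13.4, 6.8), the magenta cylinder covered √(1.8² + 0.2²) ≈ 1.8 units.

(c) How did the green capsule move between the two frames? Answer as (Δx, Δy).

(2.9, -2.8)

The green capsule was at about (1.4, 7.9) and moved to about (4.3, 5.1).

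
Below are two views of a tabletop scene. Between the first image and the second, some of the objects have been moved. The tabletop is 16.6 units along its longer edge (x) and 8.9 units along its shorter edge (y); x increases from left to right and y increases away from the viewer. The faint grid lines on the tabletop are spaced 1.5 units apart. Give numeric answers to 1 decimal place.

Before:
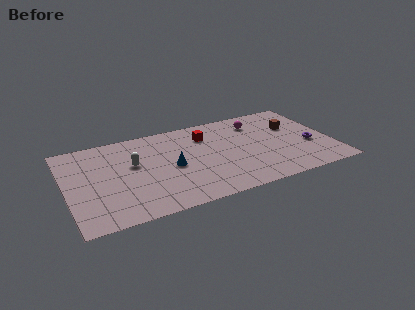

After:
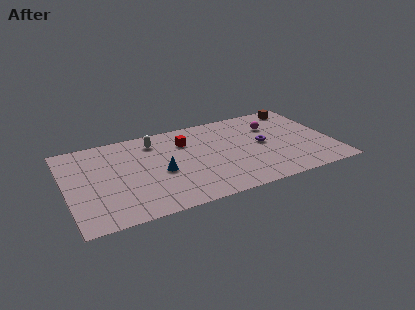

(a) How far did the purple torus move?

3.1

The purple torus was near (15.2, 3.5) before and (12.3, 4.6) after, so it travelled √(2.9² + 1.1²) ≈ 3.1 units.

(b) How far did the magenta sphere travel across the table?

1.1

From (12.2, 7.0) to (13.1, 6.3), the magenta sphere covered √(0.9² + 0.7²) ≈ 1.1 units.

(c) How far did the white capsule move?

2.4

From (4.2, 5.3) to (5.7, 7.2), the white capsule covered √(1.5² + 1.9²) ≈ 2.4 units.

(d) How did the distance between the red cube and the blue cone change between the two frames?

-0.3

They were about 3.5 units apart before and 3.2 after — 0.3 units closer together.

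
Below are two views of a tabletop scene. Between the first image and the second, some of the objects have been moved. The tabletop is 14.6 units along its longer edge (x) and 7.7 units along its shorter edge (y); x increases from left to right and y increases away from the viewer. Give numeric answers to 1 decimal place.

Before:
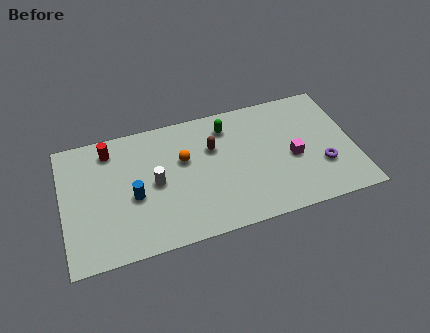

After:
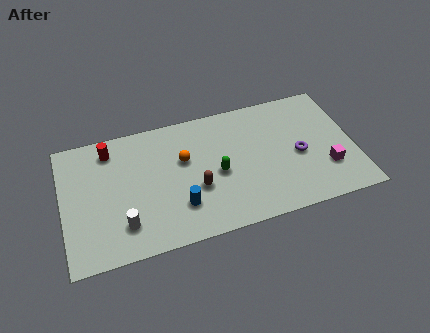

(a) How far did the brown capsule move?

2.4

The brown capsule moved from about (7.6, 5.1) to (6.6, 2.9), a distance of √(1.0² + 2.2²) ≈ 2.4.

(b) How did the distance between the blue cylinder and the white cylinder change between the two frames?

+1.6

Before: roughly 1.2 units apart; after: 2.8. That's 1.6 units further apart.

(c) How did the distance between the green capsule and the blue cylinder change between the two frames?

-3.3

Before: roughly 5.7 units apart; after: 2.4. That's 3.3 units closer together.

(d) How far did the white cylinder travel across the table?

2.6

From (4.6, 3.8) to (2.9, 1.8), the white cylinder covered √(1.7² + 2.0²) ≈ 2.6 units.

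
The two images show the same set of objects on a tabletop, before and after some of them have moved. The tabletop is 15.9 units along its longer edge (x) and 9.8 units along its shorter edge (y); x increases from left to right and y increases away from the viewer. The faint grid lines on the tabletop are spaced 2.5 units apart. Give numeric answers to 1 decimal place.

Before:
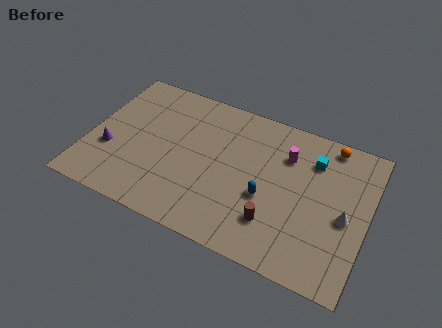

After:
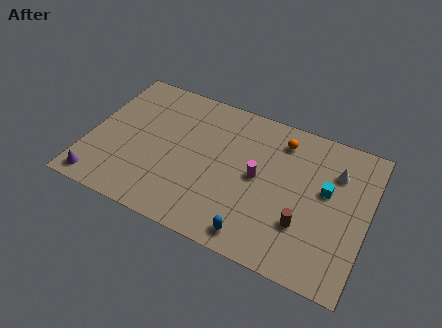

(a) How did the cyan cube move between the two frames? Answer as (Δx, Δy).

(0.9, -1.7)

The cyan cube started near (12.6, 7.4) and ended near (13.5, 5.7).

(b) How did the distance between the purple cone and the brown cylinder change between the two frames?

+2.0

Before: roughly 9.7 units apart; after: 11.7. That's 2.0 units further apart.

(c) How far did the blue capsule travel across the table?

2.7

The blue capsule moved from about (10.3, 3.9) to (10.0, 1.2), a distance of √(0.3² + 2.7²) ≈ 2.7.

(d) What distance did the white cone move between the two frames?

2.8

From (14.7, 4.4) to (13.9, 7.1), the white cone covered √(0.8² + 2.7²) ≈ 2.8 units.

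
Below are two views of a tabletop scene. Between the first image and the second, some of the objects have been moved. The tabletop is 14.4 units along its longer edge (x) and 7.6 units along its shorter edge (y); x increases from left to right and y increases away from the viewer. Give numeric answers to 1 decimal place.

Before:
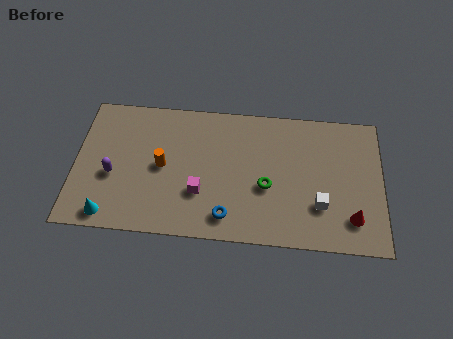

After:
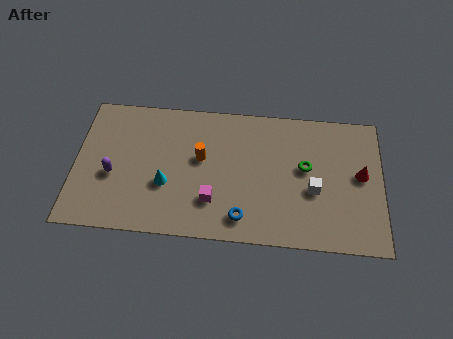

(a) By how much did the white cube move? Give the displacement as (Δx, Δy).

(-0.3, 0.8)

The white cube started near (11.5, 2.3) and ended near (11.2, 3.1).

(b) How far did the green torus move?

2.2

From (9.0, 3.1) to (10.8, 4.3), the green torus covered √(1.8² + 1.2²) ≈ 2.2 units.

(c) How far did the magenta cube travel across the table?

0.7

From (5.9, 2.5) to (6.5, 2.1), the magenta cube covered √(0.6² + 0.4²) ≈ 0.7 units.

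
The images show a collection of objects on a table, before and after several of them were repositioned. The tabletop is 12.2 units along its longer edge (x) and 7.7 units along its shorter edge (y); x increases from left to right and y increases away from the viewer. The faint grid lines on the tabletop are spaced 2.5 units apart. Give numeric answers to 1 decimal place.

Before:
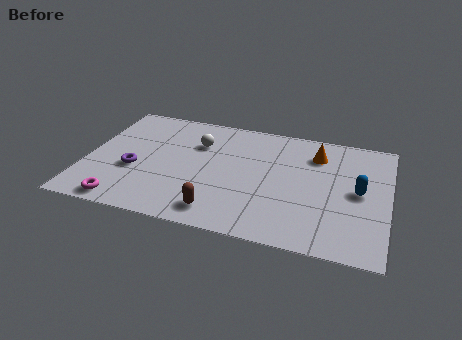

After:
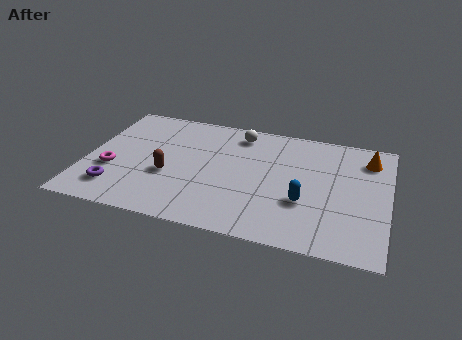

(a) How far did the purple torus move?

1.5

The purple torus was near (2.0, 3.0) before and (1.4, 1.6) after, so it travelled √(0.6² + 1.4²) ≈ 1.5 units.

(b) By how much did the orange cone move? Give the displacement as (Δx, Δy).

(2.1, 0.2)

The orange cone was at about (9.2, 5.9) and moved to about (11.3, 6.1).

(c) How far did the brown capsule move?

2.8

The brown capsule was near (5.6, 1.2) before and (3.4, 3.0) after, so it travelled √(2.2² + 1.8²) ≈ 2.8 units.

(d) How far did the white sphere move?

1.9

The white sphere was near (4.4, 5.4) before and (6.0, 6.5) after, so it travelled √(1.6² + 1.1²) ≈ 1.9 units.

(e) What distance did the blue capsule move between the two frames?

2.4

The blue capsule moved from about (11.0, 3.9) to (8.9, 2.7), a distance of √(2.1² + 1.2²) ≈ 2.4.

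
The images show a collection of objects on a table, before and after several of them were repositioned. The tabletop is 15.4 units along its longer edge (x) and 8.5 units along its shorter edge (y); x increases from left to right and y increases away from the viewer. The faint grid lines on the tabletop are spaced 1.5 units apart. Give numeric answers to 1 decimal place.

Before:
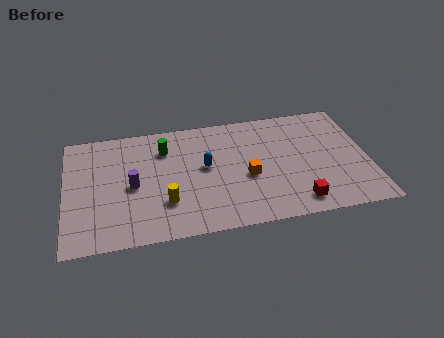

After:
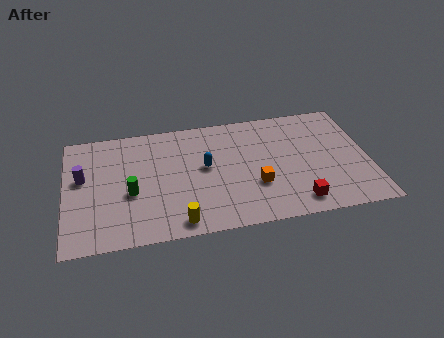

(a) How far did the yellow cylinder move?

1.6

The yellow cylinder moved from about (5.0, 2.5) to (5.6, 1.0), a distance of √(0.6² + 1.5²) ≈ 1.6.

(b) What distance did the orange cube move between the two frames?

0.8

The orange cube moved from about (9.2, 3.6) to (9.6, 2.9), a distance of √(0.4² + 0.7²) ≈ 0.8.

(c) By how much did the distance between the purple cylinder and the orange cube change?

+3.1

They were about 5.8 units apart before and 8.9 after — 3.1 units further apart.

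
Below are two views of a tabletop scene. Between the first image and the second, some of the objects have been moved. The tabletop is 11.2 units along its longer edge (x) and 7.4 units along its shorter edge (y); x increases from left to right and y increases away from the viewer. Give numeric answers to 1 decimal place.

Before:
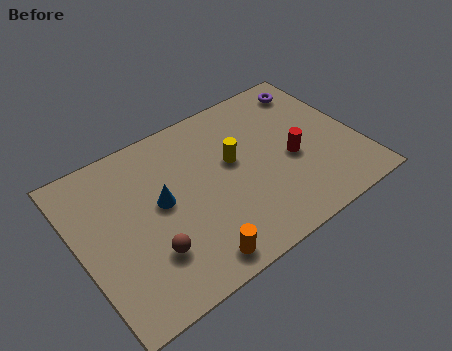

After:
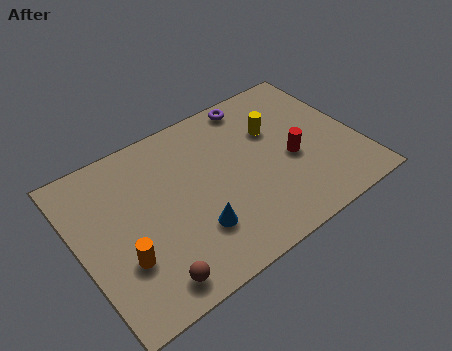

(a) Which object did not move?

the red cylinder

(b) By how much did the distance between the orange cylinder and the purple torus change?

-0.6

Before: roughly 8.0 units apart; after: 7.4. That's 0.6 units closer together.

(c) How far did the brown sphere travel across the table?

1.1

From (2.5, 2.1) to (2.3, 1.0), the brown sphere covered √(0.2² + 1.1²) ≈ 1.1 units.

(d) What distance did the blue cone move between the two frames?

2.1

The blue cone was near (3.3, 4.0) before and (4.3, 2.1) after, so it travelled √(1.0² + 1.9²) ≈ 2.1 units.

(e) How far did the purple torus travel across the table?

2.4

The purple torus moved from about (10.0, 6.2) to (7.6, 6.6), a distance of √(2.4² + 0.4²) ≈ 2.4.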